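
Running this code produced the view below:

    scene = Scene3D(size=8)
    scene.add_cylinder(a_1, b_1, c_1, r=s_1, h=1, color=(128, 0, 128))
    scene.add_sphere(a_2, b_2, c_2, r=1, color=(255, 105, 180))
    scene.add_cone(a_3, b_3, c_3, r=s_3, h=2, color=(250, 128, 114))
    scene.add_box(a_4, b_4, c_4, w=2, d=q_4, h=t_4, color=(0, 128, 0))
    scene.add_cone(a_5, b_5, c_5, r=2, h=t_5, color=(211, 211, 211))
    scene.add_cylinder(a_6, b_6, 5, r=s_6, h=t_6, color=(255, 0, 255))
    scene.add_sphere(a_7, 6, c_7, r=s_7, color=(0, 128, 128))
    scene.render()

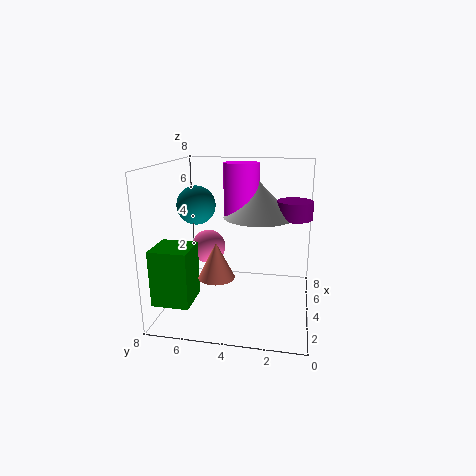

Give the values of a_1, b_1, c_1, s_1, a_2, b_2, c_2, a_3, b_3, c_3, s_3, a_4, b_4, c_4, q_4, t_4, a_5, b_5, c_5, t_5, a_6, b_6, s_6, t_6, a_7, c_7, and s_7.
a_1 = 5, b_1 = 1, c_1 = 5, s_1 = 1, a_2 = 5, b_2 = 6, c_2 = 3, a_3 = 3, b_3 = 5, c_3 = 2, s_3 = 1, a_4 = 1, b_4 = 6, c_4 = 1, q_4 = 2, t_4 = 3, a_5 = 5, b_5 = 3, c_5 = 5, t_5 = 2, a_6 = 5, b_6 = 4, s_6 = 1, t_6 = 3, a_7 = 3, c_7 = 6, s_7 = 1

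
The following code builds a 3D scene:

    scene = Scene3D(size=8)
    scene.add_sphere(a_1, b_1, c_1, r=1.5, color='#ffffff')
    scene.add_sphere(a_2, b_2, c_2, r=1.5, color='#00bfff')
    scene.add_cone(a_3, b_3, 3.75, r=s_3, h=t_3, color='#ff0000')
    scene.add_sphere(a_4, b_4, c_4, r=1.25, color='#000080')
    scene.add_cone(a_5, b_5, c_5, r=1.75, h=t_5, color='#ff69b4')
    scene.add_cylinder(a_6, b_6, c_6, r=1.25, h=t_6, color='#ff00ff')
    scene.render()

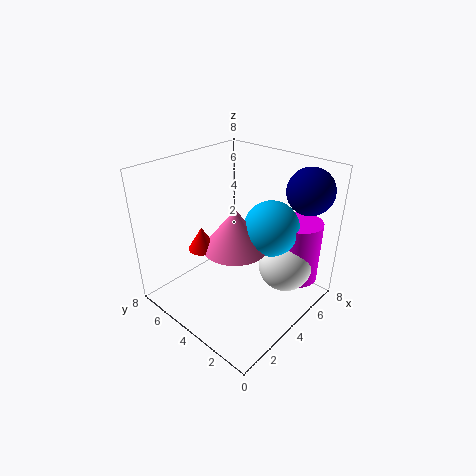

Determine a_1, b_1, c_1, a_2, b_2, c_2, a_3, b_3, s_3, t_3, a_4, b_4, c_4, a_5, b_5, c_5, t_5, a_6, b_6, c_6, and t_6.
a_1 = 5.5, b_1 = 1.75, c_1 = 2.5, a_2 = 5, b_2 = 2.5, c_2 = 4.75, a_3 = 2.25, b_3 = 5, s_3 = 0.75, t_3 = 1.25, a_4 = 6.5, b_4 = 1.25, c_4 = 6.75, a_5 = 3.5, b_5 = 3.75, c_5 = 3.75, t_5 = 2.25, a_6 = 6.25, b_6 = 1.5, c_6 = 1.5, t_6 = 3.5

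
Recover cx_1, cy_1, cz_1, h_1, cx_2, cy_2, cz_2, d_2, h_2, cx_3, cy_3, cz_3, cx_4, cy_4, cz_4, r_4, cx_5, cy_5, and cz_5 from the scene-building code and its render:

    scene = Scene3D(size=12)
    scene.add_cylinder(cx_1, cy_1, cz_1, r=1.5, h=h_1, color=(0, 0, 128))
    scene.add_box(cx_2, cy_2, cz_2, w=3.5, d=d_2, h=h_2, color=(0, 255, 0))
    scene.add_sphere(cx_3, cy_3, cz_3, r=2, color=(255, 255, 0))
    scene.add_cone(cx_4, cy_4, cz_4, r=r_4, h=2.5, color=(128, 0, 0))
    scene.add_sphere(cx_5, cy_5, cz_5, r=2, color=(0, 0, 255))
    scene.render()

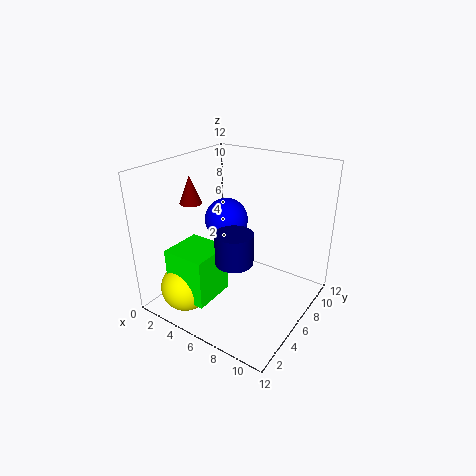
cx_1 = 7
cy_1 = 4
cz_1 = 5
h_1 = 2.5
cx_2 = 2.5
cy_2 = 1
cz_2 = 2
d_2 = 3.5
h_2 = 4
cx_3 = 3.5
cy_3 = 2
cz_3 = 2.5
cx_4 = 1
cy_4 = 6
cz_4 = 8
r_4 = 1
cx_5 = 3
cy_5 = 8.5
cz_5 = 6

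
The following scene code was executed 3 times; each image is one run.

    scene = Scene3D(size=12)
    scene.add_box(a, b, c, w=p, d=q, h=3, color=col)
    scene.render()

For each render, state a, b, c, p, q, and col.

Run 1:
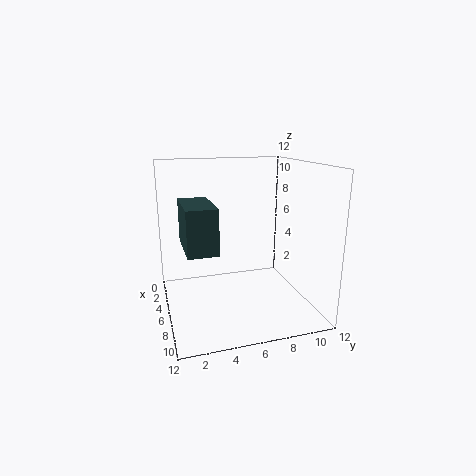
a = 8; b = 1; c = 7; p = 4; q = 2; col = 'darkslategray'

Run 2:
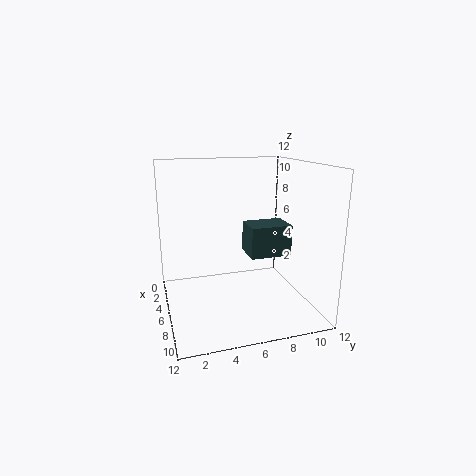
a = 1; b = 8; c = 3; p = 3; q = 4; col = 'darkslategray'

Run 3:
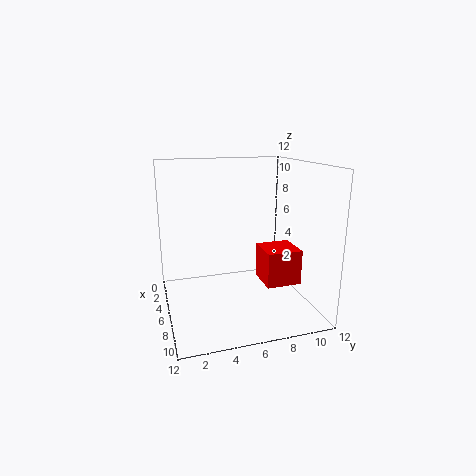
a = 5; b = 8; c = 2; p = 3; q = 3; col = 'red'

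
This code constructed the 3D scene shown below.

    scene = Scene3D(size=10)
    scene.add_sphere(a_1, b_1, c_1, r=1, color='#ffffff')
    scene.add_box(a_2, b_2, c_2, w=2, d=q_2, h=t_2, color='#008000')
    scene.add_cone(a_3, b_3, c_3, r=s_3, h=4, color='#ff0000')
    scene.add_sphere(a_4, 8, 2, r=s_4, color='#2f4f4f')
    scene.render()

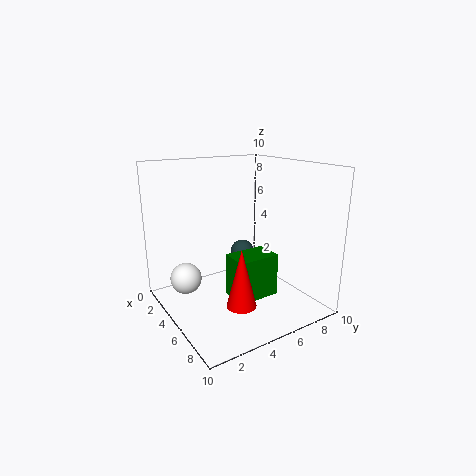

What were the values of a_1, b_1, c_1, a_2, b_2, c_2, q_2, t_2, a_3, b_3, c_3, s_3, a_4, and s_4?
a_1 = 5
b_1 = 1
c_1 = 3
a_2 = 5
b_2 = 4
c_2 = 1
q_2 = 3
t_2 = 3
a_3 = 7
b_3 = 4
c_3 = 1
s_3 = 1
a_4 = 1
s_4 = 1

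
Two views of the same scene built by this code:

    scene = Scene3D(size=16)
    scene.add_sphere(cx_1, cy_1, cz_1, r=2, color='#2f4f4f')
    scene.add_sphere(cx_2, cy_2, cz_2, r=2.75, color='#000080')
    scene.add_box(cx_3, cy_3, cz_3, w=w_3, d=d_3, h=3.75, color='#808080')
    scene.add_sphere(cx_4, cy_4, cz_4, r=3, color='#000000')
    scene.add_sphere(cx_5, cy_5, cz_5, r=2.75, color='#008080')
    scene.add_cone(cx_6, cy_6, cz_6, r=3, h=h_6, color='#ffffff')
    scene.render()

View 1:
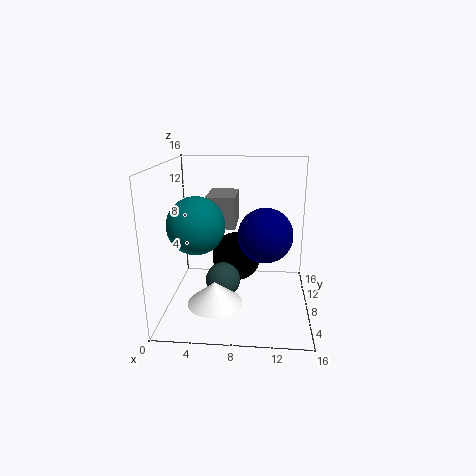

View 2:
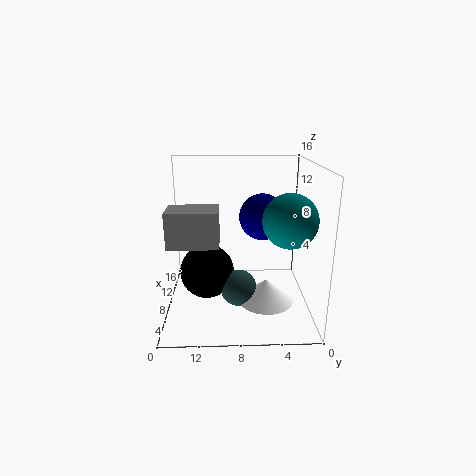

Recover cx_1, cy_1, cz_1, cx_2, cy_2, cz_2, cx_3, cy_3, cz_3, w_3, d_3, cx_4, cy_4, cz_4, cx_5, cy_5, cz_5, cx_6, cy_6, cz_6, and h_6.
cx_1 = 6.25, cy_1 = 8, cz_1 = 2.75, cx_2 = 11, cy_2 = 5, cz_2 = 9.5, cx_3 = 4, cy_3 = 10, cz_3 = 8.25, w_3 = 3.5, d_3 = 5.25, cx_4 = 7.5, cy_4 = 11.5, cz_4 = 4.25, cx_5 = 4.5, cy_5 = 3, cz_5 = 11, cx_6 = 5.75, cy_6 = 5, cz_6 = 1.5, h_6 = 2.5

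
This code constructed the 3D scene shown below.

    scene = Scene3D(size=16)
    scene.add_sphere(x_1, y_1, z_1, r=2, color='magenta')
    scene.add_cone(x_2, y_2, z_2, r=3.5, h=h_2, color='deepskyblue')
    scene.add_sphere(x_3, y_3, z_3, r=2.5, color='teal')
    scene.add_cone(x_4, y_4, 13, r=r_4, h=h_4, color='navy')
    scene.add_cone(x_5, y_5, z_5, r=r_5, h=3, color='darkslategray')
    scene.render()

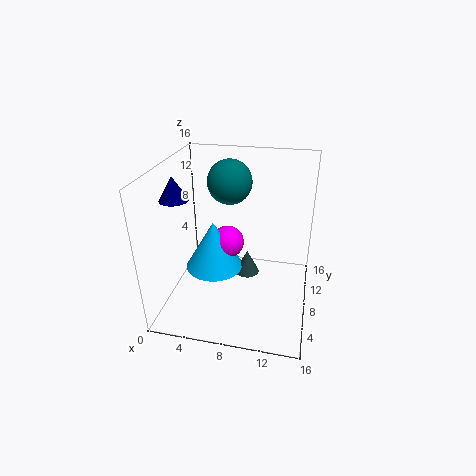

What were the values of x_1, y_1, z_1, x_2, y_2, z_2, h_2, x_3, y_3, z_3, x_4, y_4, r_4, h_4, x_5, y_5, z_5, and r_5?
x_1 = 6, y_1 = 11, z_1 = 5.5, x_2 = 4.5, y_2 = 10, z_2 = 2.5, h_2 = 6, x_3 = 6.5, y_3 = 10.5, z_3 = 13.5, x_4 = 2, y_4 = 5.5, r_4 = 1.5, h_4 = 2.5, x_5 = 8.5, y_5 = 11, z_5 = 1.5, r_5 = 1.5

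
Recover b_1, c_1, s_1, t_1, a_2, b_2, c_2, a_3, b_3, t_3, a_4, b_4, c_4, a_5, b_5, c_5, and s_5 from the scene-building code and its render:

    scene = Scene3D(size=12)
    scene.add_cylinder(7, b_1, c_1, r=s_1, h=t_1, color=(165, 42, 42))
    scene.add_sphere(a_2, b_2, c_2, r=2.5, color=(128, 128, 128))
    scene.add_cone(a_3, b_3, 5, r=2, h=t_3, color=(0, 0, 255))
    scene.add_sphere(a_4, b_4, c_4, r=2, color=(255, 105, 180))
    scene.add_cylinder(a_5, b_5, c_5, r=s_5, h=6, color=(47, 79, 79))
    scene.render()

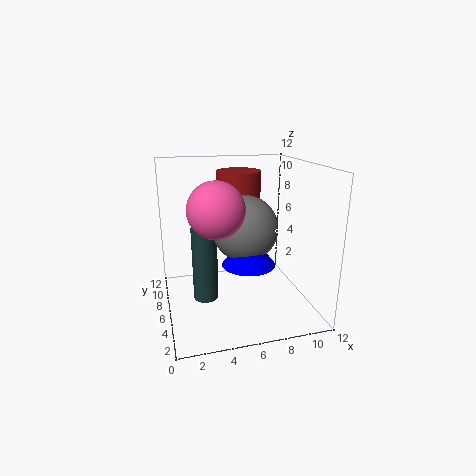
b_1 = 9.5; c_1 = 7.5; s_1 = 2; t_1 = 3.5; a_2 = 6; b_2 = 4; c_2 = 7.5; a_3 = 6; b_3 = 3; t_3 = 2.5; a_4 = 3.5; b_4 = 2.5; c_4 = 9.5; a_5 = 3; b_5 = 5; c_5 = 1.5; s_5 = 1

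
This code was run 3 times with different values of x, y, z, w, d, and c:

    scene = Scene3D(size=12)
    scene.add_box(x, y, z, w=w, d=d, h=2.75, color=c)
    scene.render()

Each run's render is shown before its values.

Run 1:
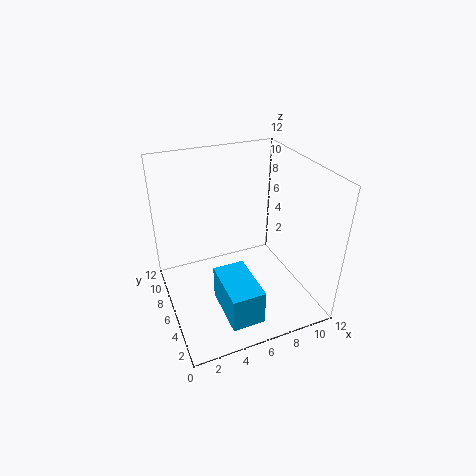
x = 3.25, y = 0.25, z = 2, w = 2.5, d = 4.25, c = 'deepskyblue'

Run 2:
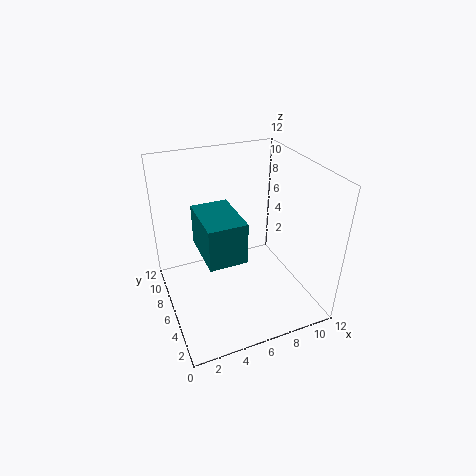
x = 1.75, y = 0.25, z = 8, w = 2.5, d = 3.75, c = 'teal'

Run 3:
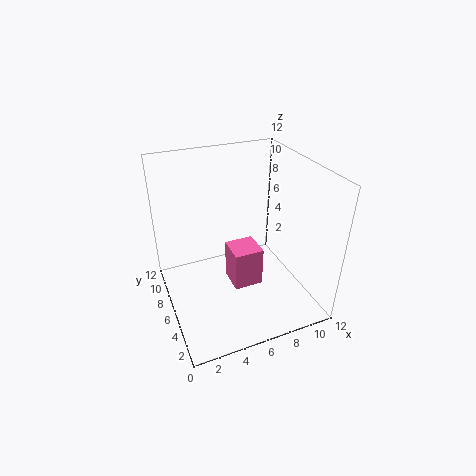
x = 3.75, y = 1, z = 5.25, w = 2, d = 2, c = 'hotpink'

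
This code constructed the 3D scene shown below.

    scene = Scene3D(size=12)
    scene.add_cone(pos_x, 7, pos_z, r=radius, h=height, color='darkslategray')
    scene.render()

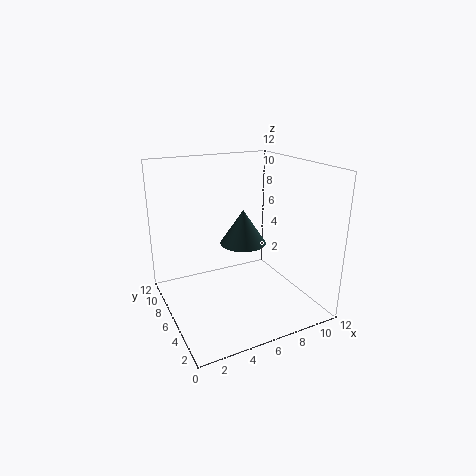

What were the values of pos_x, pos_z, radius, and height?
pos_x = 7, pos_z = 5, radius = 2, height = 3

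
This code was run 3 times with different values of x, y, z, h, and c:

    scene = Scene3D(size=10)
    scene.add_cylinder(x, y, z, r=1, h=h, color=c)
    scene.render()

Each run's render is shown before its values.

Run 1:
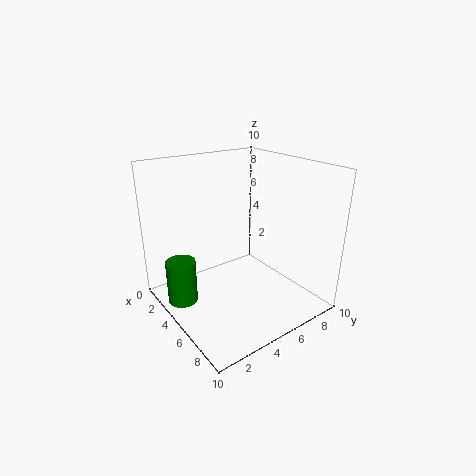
x = 4; y = 1; z = 1; h = 3; c = 'green'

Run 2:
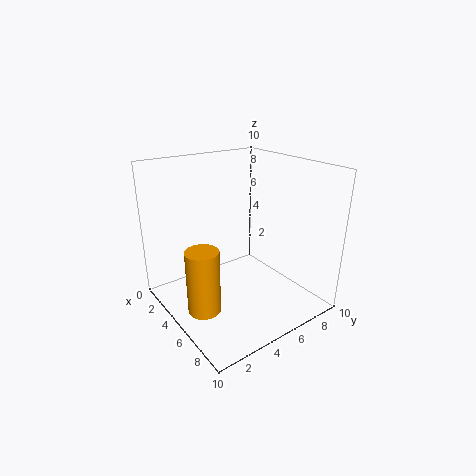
x = 7; y = 1; z = 2; h = 4; c = 'orange'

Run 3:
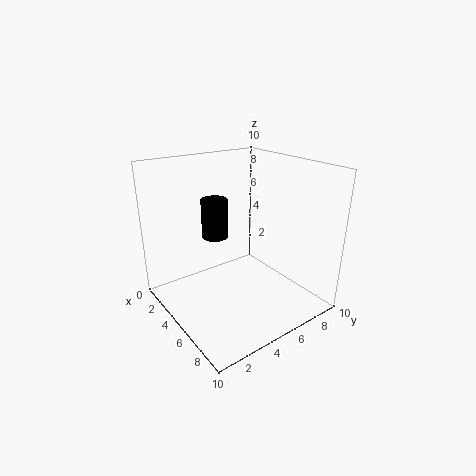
x = 2; y = 5; z = 4; h = 3; c = 'black'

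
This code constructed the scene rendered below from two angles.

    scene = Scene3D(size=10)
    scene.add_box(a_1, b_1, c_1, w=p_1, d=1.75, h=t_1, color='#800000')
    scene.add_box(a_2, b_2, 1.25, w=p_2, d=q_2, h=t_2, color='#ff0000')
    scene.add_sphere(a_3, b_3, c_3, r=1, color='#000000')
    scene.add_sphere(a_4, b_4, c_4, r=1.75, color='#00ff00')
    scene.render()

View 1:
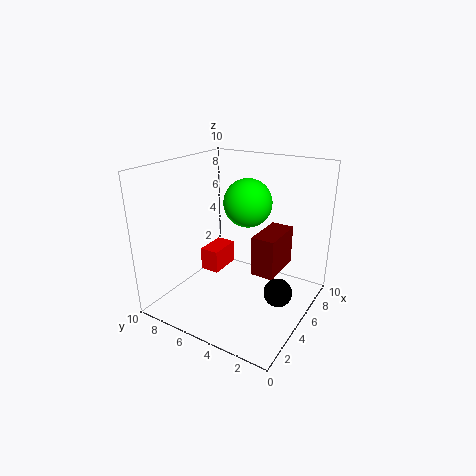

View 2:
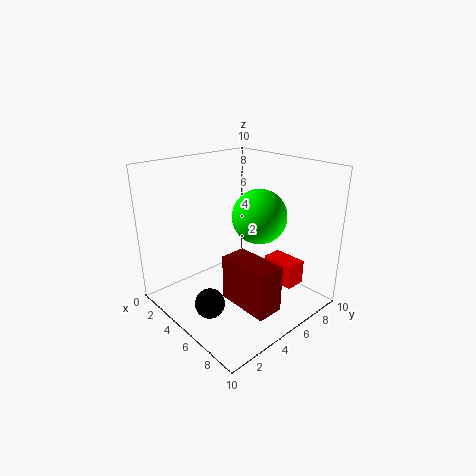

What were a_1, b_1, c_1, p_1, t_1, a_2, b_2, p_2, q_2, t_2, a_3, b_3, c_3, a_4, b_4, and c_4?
a_1 = 6; b_1 = 2.75; c_1 = 1.75; p_1 = 3.5; t_1 = 3; a_2 = 5.5; b_2 = 7.25; p_2 = 2.5; q_2 = 1.5; t_2 = 1.75; a_3 = 5.5; b_3 = 2; c_3 = 1.25; a_4 = 6.75; b_4 = 5.25; c_4 = 7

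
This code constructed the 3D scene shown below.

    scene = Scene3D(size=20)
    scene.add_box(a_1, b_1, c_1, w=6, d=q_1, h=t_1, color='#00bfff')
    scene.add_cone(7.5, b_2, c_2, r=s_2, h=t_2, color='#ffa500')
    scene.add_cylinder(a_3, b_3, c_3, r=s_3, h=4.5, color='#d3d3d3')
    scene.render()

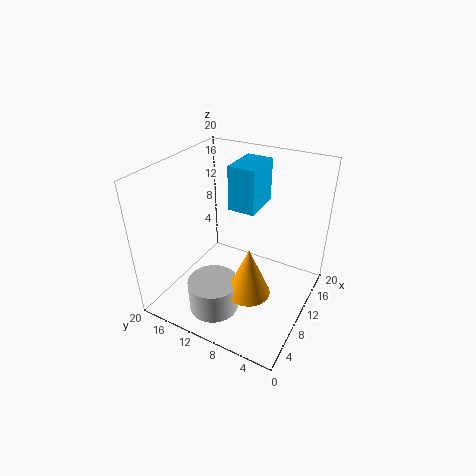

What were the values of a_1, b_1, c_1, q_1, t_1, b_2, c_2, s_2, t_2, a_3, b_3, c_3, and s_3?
a_1 = 12.5, b_1 = 9, c_1 = 12.5, q_1 = 4, t_1 = 6.5, b_2 = 7, c_2 = 3.5, s_2 = 3, t_2 = 7, a_3 = 5.5, b_3 = 11.5, c_3 = 0.5, s_3 = 3.5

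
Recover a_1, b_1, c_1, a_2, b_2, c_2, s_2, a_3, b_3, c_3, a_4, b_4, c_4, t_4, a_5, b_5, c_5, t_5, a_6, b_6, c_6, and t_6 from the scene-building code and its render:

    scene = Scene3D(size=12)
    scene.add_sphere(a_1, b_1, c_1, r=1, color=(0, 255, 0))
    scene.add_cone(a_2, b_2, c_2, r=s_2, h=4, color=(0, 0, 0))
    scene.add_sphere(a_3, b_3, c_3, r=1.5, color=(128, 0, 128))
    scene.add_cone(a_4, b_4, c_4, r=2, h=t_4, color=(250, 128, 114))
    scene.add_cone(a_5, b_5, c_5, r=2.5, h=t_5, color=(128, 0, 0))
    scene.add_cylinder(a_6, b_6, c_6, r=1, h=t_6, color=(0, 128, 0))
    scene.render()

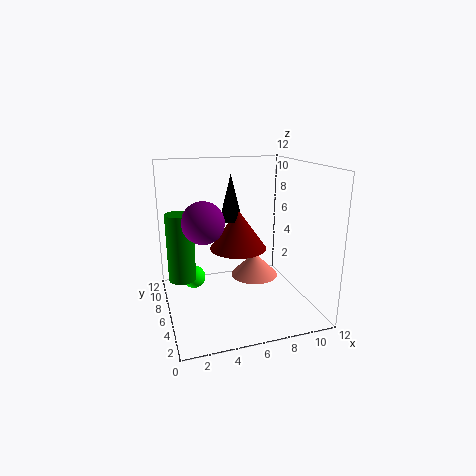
a_1 = 2.5, b_1 = 8, c_1 = 2, a_2 = 6, b_2 = 8, c_2 = 7, s_2 = 1, a_3 = 2.5, b_3 = 3, c_3 = 8.5, a_4 = 7.5, b_4 = 6, c_4 = 2.5, t_4 = 2, a_5 = 6.5, b_5 = 7.5, c_5 = 4.5, t_5 = 3.5, a_6 = 1, b_6 = 4, c_6 = 4, t_6 = 5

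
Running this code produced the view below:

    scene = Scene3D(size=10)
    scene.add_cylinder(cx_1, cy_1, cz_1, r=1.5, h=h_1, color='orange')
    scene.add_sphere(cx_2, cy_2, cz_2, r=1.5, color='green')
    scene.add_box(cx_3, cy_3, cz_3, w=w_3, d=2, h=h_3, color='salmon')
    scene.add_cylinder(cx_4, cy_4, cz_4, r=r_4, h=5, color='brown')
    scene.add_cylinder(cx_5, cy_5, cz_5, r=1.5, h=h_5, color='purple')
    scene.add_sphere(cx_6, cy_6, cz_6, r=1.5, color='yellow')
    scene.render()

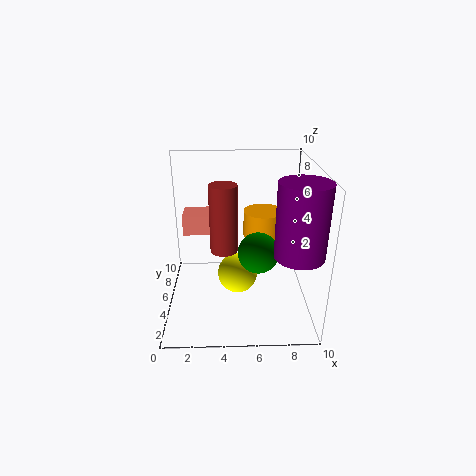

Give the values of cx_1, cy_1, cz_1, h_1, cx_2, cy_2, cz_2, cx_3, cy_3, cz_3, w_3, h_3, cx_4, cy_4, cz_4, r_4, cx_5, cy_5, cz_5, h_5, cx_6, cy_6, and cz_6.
cx_1 = 7
cy_1 = 7.5
cz_1 = 4
h_1 = 2
cx_2 = 6.5
cy_2 = 5.5
cz_2 = 3.5
cx_3 = 1
cy_3 = 6.5
cz_3 = 4.5
w_3 = 2
h_3 = 1.5
cx_4 = 4
cy_4 = 6
cz_4 = 3.5
r_4 = 1
cx_5 = 8.5
cy_5 = 1.5
cz_5 = 5.5
h_5 = 4.5
cx_6 = 5
cy_6 = 6
cz_6 = 1.5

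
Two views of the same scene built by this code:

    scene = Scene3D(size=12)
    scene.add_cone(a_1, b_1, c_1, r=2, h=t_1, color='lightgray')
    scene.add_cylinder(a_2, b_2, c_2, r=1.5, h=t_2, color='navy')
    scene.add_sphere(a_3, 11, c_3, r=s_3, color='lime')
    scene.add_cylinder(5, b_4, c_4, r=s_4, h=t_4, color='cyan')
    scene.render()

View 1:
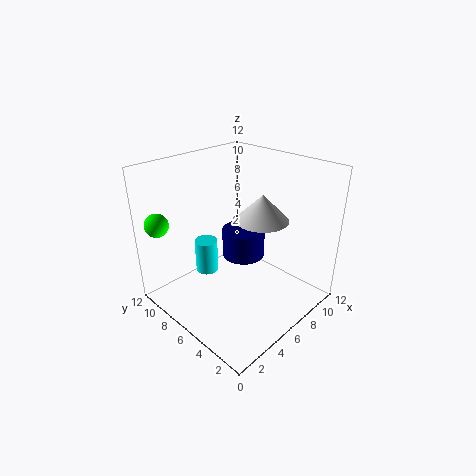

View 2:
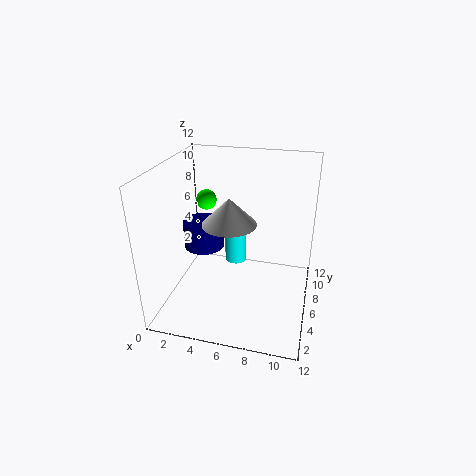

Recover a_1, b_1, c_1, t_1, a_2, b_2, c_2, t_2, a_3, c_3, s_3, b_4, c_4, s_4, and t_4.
a_1 = 6, b_1 = 3.5, c_1 = 8.5, t_1 = 2, a_2 = 4, b_2 = 3.5, c_2 = 6.5, t_2 = 2, a_3 = 1.5, c_3 = 7, s_3 = 1, b_4 = 9, c_4 = 2, s_4 = 1, t_4 = 3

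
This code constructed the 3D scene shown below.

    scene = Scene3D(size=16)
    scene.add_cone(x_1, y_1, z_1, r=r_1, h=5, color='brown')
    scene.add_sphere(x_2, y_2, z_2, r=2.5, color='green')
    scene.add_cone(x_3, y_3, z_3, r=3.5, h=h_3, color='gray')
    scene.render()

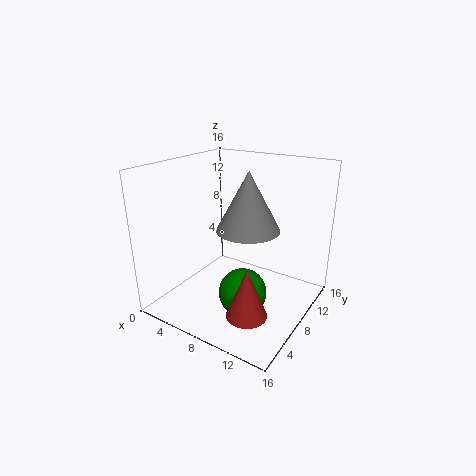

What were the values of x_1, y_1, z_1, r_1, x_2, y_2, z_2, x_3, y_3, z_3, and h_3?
x_1 = 12.5; y_1 = 2.5; z_1 = 3; r_1 = 2; x_2 = 10.5; y_2 = 5; z_2 = 3.5; x_3 = 9; y_3 = 8.5; z_3 = 9; h_3 = 6.5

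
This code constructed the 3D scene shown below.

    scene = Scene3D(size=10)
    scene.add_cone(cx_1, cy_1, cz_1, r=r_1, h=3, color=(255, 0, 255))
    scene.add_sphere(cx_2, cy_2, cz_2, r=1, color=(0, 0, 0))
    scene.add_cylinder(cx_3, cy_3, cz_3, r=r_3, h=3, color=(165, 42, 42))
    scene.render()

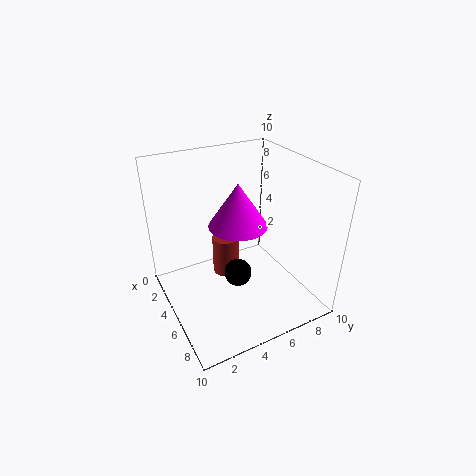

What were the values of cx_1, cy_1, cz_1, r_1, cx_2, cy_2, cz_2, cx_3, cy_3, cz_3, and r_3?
cx_1 = 5; cy_1 = 5; cz_1 = 6; r_1 = 2; cx_2 = 5; cy_2 = 5; cz_2 = 2; cx_3 = 3; cy_3 = 5; cz_3 = 1; r_3 = 1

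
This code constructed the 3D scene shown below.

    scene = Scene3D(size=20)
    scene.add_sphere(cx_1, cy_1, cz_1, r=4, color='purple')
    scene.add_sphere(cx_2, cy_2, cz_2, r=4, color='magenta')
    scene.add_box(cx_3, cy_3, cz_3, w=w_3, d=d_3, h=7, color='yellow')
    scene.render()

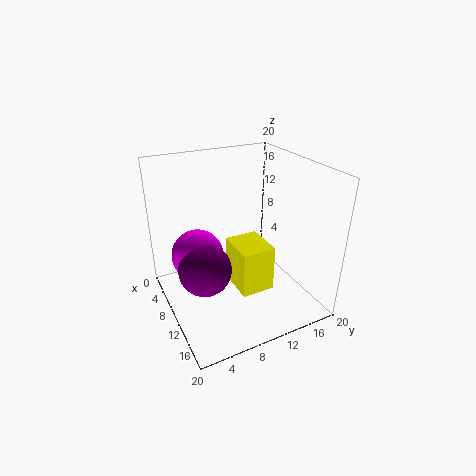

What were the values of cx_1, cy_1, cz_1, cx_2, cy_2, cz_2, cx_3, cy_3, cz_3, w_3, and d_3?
cx_1 = 7
cy_1 = 6
cz_1 = 4
cx_2 = 4
cy_2 = 6
cz_2 = 5
cx_3 = 6
cy_3 = 10
cz_3 = 1
w_3 = 6
d_3 = 5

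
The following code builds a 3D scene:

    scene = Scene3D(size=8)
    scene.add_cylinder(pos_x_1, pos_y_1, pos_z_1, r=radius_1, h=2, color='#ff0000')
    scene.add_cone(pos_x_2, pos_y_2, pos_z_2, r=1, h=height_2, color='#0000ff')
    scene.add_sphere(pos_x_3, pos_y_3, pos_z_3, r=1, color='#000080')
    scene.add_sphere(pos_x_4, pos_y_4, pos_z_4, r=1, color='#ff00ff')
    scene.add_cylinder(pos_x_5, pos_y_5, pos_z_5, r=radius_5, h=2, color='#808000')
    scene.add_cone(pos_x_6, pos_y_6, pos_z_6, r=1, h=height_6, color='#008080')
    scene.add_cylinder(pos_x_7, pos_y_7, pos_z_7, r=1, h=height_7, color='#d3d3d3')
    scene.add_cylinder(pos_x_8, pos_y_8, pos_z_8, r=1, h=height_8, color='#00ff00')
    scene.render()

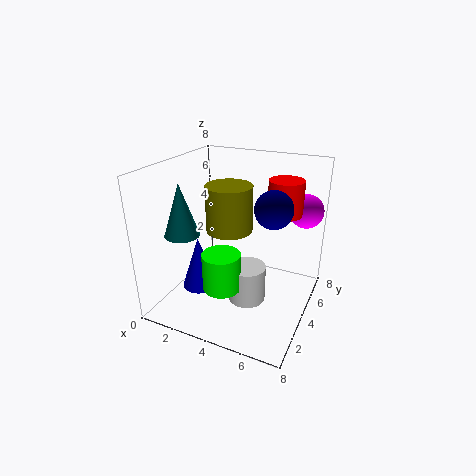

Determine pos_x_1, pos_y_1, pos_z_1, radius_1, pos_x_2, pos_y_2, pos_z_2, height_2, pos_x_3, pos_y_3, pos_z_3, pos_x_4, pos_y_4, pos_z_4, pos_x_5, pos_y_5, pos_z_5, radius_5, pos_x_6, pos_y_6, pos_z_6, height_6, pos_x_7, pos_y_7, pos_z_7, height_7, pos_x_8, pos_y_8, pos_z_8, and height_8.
pos_x_1 = 6, pos_y_1 = 6, pos_z_1 = 5, radius_1 = 1, pos_x_2 = 2, pos_y_2 = 3, pos_z_2 = 1, height_2 = 3, pos_x_3 = 6, pos_y_3 = 4, pos_z_3 = 6, pos_x_4 = 7, pos_y_4 = 7, pos_z_4 = 5, pos_x_5 = 5, pos_y_5 = 1, pos_z_5 = 6, radius_5 = 1, pos_x_6 = 1, pos_y_6 = 3, pos_z_6 = 4, height_6 = 3, pos_x_7 = 5, pos_y_7 = 3, pos_z_7 = 1, height_7 = 2, pos_x_8 = 4, pos_y_8 = 2, pos_z_8 = 2, height_8 = 2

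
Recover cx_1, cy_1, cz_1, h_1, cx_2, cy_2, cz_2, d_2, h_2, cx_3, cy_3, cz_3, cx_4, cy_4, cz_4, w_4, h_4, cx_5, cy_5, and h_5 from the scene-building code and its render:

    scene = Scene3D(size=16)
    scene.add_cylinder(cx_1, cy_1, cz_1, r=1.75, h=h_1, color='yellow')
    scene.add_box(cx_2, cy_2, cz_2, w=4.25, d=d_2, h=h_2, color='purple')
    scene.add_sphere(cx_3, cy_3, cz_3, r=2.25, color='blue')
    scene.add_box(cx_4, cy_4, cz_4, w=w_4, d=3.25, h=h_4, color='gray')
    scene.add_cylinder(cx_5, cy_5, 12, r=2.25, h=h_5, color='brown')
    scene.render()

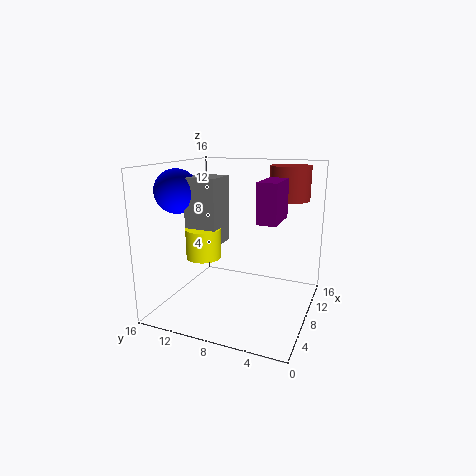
cx_1 = 3.75
cy_1 = 10
cz_1 = 7
h_1 = 3
cx_2 = 4.5
cy_2 = 2.75
cz_2 = 10.75
d_2 = 2
h_2 = 4
cx_3 = 4
cy_3 = 13
cz_3 = 13.5
cx_4 = 3.25
cy_4 = 8.5
cz_4 = 8.25
w_4 = 3.5
h_4 = 6.75
cx_5 = 11.5
cy_5 = 3.25
h_5 = 3.75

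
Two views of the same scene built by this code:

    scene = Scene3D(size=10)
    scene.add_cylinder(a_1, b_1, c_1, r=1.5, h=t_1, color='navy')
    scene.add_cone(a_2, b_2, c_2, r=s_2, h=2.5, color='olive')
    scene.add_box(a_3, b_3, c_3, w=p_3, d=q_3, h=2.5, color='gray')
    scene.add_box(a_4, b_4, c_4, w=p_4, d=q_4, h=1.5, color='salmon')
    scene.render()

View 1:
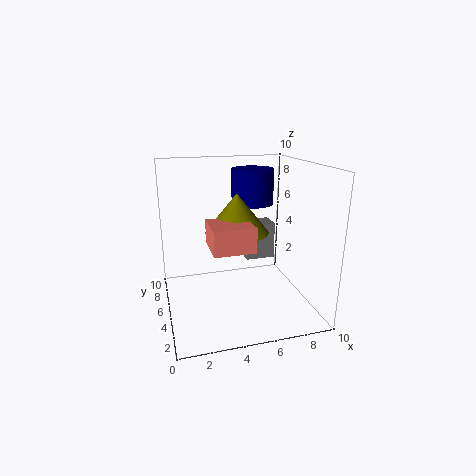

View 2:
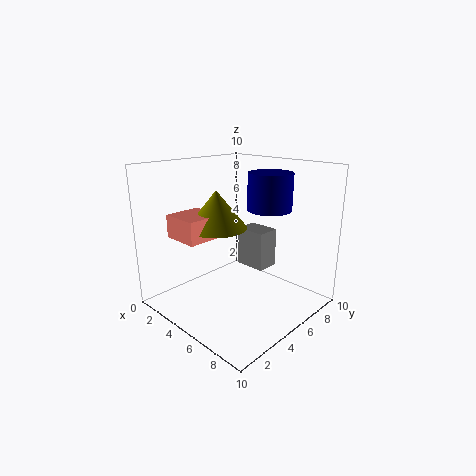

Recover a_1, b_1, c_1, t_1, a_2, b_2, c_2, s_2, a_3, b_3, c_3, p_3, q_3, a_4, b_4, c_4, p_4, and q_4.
a_1 = 6.5, b_1 = 6.5, c_1 = 7, t_1 = 2.5, a_2 = 4.5, b_2 = 3.5, c_2 = 6, s_2 = 2, a_3 = 5.5, b_3 = 4.5, c_3 = 3.5, p_3 = 2, q_3 = 1.5, a_4 = 2.5, b_4 = 1, c_4 = 5.5, p_4 = 2.5, q_4 = 2.5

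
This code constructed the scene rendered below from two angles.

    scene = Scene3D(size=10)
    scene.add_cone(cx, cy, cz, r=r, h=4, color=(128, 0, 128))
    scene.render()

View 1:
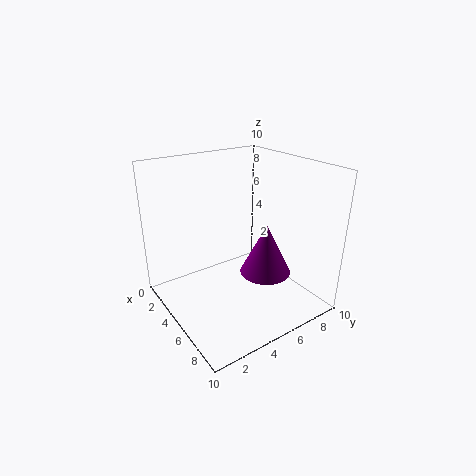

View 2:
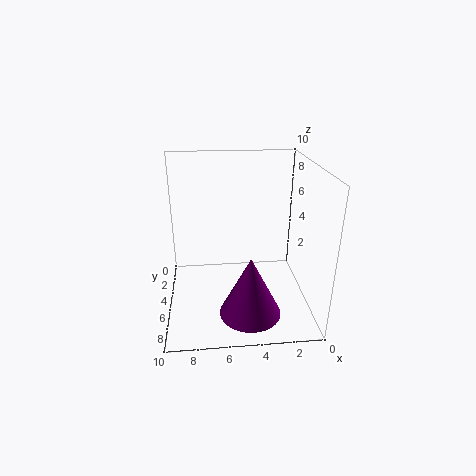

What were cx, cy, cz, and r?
cx = 4.5, cy = 8, cz = 1, r = 2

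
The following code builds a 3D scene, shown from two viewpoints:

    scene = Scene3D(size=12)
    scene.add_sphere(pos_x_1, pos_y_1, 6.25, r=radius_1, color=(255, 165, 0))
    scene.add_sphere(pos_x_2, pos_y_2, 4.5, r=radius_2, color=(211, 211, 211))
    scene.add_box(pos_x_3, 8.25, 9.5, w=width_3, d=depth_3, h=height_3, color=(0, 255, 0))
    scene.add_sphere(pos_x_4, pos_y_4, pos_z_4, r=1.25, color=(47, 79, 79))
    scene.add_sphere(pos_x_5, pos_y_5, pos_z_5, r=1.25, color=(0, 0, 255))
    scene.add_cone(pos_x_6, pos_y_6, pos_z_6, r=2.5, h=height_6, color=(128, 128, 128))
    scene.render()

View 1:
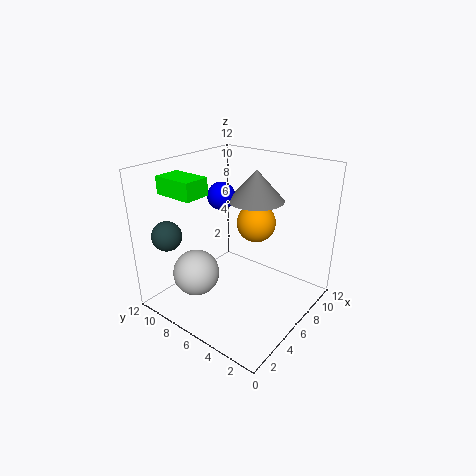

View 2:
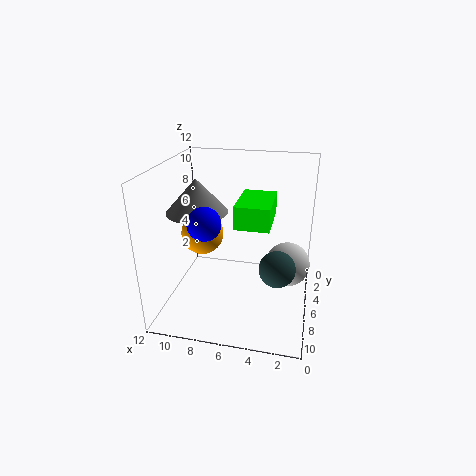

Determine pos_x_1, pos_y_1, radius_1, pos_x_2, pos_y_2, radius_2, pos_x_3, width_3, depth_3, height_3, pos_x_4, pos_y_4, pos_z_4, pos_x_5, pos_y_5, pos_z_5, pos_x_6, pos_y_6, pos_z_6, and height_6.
pos_x_1 = 9; pos_y_1 = 6.25; radius_1 = 1.75; pos_x_2 = 1.75; pos_y_2 = 6.75; radius_2 = 1.75; pos_x_3 = 2.75; width_3 = 2.25; depth_3 = 3.5; height_3 = 1.5; pos_x_4 = 2.25; pos_y_4 = 10.5; pos_z_4 = 6.25; pos_x_5 = 7.75; pos_y_5 = 9.25; pos_z_5 = 8.5; pos_x_6 = 9.25; pos_y_6 = 6.5; pos_z_6 = 8.25; height_6 = 2.75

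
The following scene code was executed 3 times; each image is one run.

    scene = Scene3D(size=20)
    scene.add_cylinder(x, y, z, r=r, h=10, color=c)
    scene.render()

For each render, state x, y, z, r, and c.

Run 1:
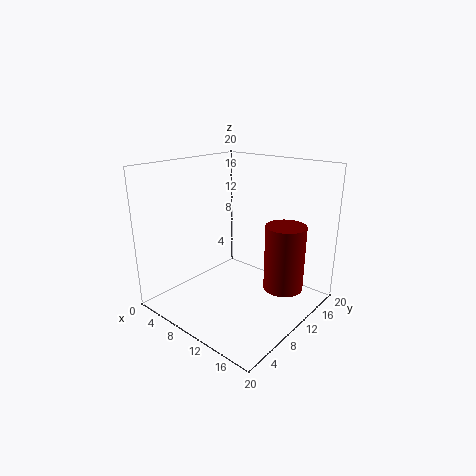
x = 14, y = 16, z = 1, r = 3, c = 'maroon'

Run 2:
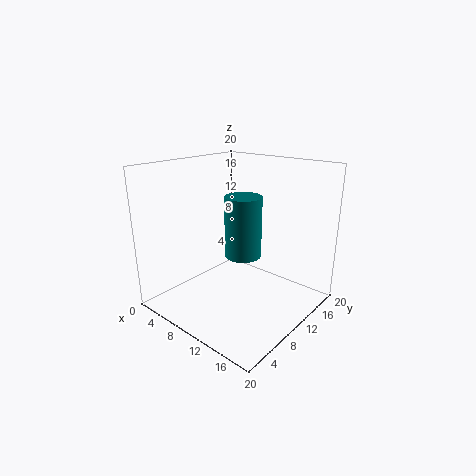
x = 6, y = 16, z = 4, r = 3, c = 'teal'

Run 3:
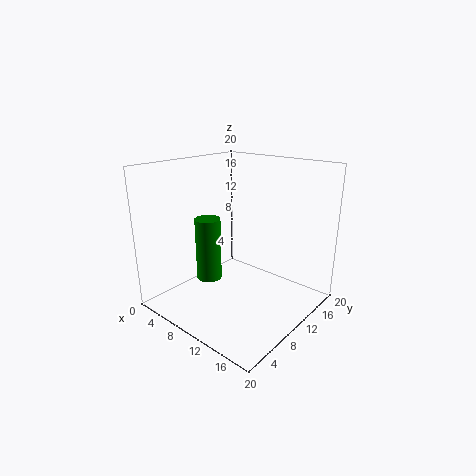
x = 3, y = 11, z = 1, r = 2, c = 'green'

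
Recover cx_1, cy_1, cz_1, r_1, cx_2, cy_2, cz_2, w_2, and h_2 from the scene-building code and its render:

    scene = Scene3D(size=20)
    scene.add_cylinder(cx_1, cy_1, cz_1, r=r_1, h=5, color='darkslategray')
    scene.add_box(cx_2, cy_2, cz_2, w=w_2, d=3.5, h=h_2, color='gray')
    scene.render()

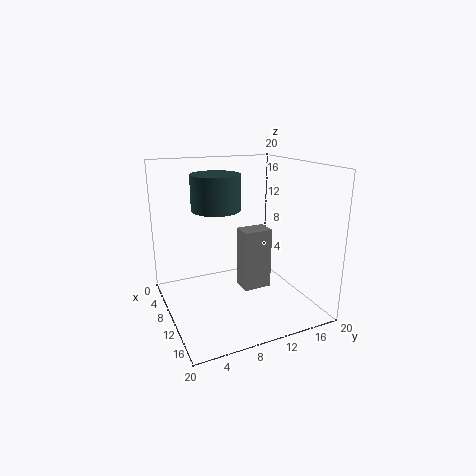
cx_1 = 7, cy_1 = 8, cz_1 = 13.5, r_1 = 3.5, cx_2 = 14, cy_2 = 8, cz_2 = 5.5, w_2 = 2.5, h_2 = 7.5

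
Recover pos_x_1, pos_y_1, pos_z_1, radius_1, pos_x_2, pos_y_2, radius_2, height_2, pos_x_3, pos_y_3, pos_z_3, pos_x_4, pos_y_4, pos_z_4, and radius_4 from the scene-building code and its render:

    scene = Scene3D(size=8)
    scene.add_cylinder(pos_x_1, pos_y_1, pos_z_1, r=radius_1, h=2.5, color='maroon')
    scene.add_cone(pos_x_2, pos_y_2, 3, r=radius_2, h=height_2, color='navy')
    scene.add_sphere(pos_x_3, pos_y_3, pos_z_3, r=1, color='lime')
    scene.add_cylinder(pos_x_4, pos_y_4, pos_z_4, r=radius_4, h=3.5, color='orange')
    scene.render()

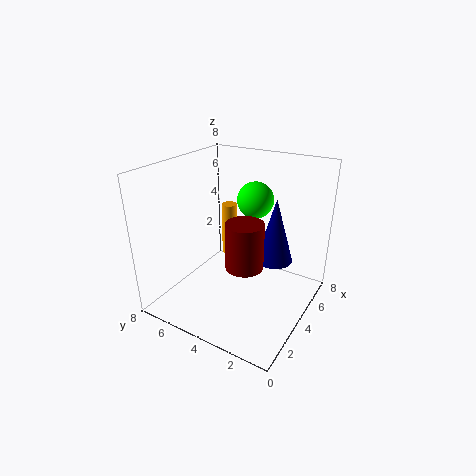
pos_x_1 = 3
pos_y_1 = 3
pos_z_1 = 3
radius_1 = 1
pos_x_2 = 4.5
pos_y_2 = 2
radius_2 = 1
height_2 = 3.5
pos_x_3 = 5
pos_y_3 = 3.5
pos_z_3 = 6
pos_x_4 = 7
pos_y_4 = 6.5
pos_z_4 = 1
radius_4 = 0.5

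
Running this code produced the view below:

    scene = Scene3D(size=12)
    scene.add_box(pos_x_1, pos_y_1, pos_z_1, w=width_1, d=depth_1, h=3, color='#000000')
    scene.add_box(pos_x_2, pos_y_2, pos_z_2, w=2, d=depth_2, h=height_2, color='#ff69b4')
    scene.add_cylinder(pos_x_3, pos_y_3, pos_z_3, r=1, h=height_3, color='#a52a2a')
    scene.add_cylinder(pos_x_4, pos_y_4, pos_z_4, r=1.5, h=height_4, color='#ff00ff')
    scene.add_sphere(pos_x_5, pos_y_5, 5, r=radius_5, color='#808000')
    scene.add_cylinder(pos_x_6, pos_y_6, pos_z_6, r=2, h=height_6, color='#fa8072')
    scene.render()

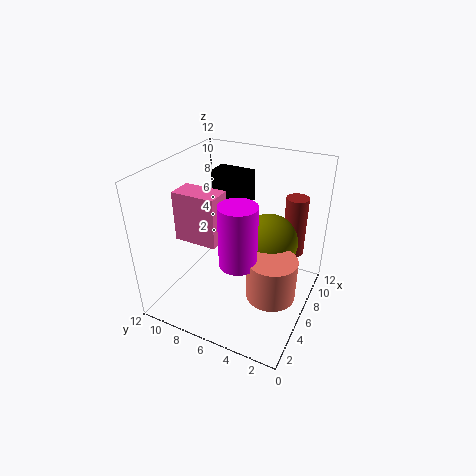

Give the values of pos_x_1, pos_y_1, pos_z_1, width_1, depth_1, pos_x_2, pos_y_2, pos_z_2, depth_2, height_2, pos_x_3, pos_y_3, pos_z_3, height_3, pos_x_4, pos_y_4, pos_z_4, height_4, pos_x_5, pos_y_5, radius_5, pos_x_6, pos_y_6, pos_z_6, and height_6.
pos_x_1 = 9.5; pos_y_1 = 7; pos_z_1 = 7; width_1 = 2; depth_1 = 3.5; pos_x_2 = 3; pos_y_2 = 6.5; pos_z_2 = 6.5; depth_2 = 3.5; height_2 = 4; pos_x_3 = 10.5; pos_y_3 = 2.5; pos_z_3 = 3; height_3 = 5.5; pos_x_4 = 4; pos_y_4 = 5; pos_z_4 = 5; height_4 = 5; pos_x_5 = 8; pos_y_5 = 4; radius_5 = 2.5; pos_x_6 = 5; pos_y_6 = 2.5; pos_z_6 = 2; height_6 = 3.5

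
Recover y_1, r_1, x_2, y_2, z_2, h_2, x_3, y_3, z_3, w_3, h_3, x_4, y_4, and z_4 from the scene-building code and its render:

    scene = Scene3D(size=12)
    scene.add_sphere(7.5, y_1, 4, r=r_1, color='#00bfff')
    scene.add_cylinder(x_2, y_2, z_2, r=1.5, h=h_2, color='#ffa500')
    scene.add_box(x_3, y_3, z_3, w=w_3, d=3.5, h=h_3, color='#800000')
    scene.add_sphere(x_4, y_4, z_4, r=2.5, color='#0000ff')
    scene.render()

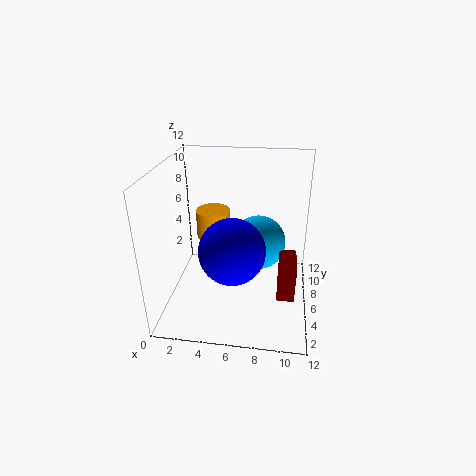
y_1 = 9
r_1 = 2.5
x_2 = 3.5
y_2 = 8
z_2 = 5
h_2 = 2.5
x_3 = 9.5
y_3 = 4.5
z_3 = 1
w_3 = 1.5
h_3 = 3
x_4 = 6
y_4 = 3
z_4 = 6.5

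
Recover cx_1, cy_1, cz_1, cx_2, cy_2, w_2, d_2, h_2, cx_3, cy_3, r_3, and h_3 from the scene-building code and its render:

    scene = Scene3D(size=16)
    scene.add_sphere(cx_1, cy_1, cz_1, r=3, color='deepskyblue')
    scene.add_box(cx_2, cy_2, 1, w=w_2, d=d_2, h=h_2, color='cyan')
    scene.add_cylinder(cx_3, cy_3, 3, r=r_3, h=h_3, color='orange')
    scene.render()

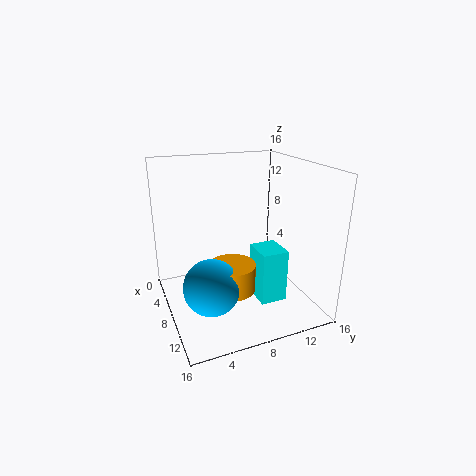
cx_1 = 10.5; cy_1 = 4; cz_1 = 4; cx_2 = 8; cy_2 = 9.5; w_2 = 3.5; d_2 = 3; h_2 = 6; cx_3 = 10; cy_3 = 6.5; r_3 = 2.5; h_3 = 3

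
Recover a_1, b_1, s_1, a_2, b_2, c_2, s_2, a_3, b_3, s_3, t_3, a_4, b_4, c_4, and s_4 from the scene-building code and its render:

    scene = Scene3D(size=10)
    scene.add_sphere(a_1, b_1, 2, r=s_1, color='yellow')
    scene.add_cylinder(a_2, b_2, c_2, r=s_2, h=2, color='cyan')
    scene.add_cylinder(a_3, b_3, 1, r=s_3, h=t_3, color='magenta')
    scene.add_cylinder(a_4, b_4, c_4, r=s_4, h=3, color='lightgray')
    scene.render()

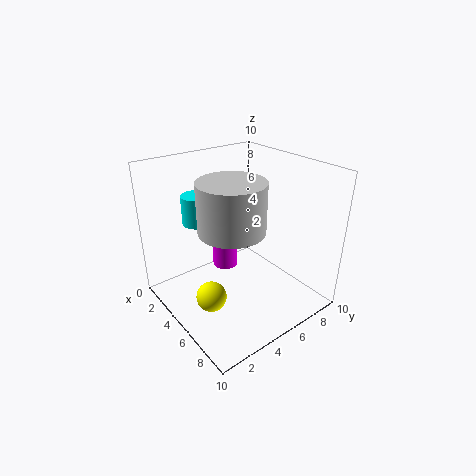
a_1 = 6
b_1 = 2
s_1 = 1
a_2 = 3
b_2 = 3
c_2 = 6
s_2 = 1
a_3 = 2
b_3 = 6
s_3 = 1
t_3 = 2
a_4 = 7
b_4 = 3
c_4 = 7
s_4 = 2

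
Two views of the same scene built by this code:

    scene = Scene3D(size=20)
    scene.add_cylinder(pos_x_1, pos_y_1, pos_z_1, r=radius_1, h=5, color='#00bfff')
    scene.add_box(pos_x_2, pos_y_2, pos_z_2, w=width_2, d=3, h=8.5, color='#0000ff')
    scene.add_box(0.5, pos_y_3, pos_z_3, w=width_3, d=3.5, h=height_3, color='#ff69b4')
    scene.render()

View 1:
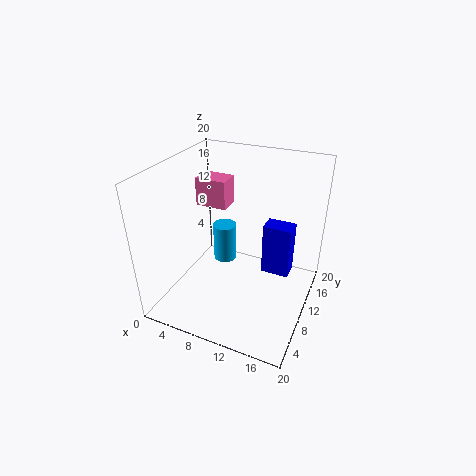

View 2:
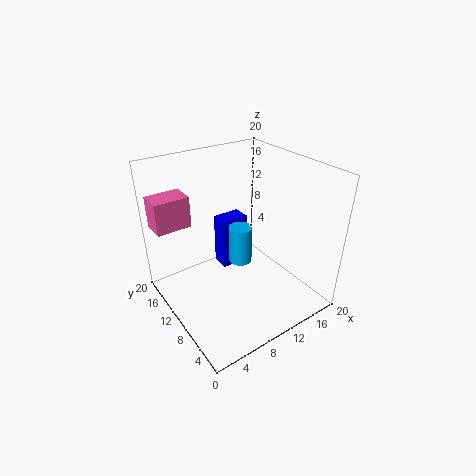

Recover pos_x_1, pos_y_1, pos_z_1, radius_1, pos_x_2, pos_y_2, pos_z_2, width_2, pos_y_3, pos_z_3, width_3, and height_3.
pos_x_1 = 9; pos_y_1 = 8; pos_z_1 = 8; radius_1 = 1.5; pos_x_2 = 11.5; pos_y_2 = 16; pos_z_2 = 0.5; width_2 = 4.5; pos_y_3 = 15; pos_z_3 = 11; width_3 = 5; height_3 = 4.5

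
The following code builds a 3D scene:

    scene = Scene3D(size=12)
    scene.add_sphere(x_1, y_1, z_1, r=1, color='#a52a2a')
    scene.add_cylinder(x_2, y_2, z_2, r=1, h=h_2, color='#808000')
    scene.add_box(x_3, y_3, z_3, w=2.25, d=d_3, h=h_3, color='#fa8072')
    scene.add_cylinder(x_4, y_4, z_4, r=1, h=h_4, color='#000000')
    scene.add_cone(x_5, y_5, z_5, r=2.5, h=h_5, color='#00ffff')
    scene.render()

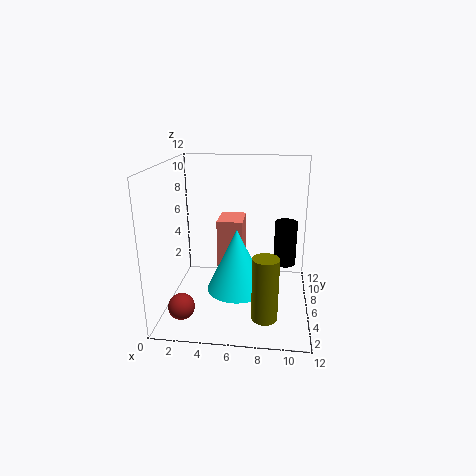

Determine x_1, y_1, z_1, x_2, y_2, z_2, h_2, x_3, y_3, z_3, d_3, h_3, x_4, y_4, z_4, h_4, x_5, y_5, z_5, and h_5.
x_1 = 2.25, y_1 = 1.5, z_1 = 2, x_2 = 8.5, y_2 = 2.25, z_2 = 1, h_2 = 5, x_3 = 4, y_3 = 7, z_3 = 2, d_3 = 3, h_3 = 5, x_4 = 10, y_4 = 8.5, z_4 = 2.75, h_4 = 4, x_5 = 6, y_5 = 5.25, z_5 = 1.75, h_5 = 5.25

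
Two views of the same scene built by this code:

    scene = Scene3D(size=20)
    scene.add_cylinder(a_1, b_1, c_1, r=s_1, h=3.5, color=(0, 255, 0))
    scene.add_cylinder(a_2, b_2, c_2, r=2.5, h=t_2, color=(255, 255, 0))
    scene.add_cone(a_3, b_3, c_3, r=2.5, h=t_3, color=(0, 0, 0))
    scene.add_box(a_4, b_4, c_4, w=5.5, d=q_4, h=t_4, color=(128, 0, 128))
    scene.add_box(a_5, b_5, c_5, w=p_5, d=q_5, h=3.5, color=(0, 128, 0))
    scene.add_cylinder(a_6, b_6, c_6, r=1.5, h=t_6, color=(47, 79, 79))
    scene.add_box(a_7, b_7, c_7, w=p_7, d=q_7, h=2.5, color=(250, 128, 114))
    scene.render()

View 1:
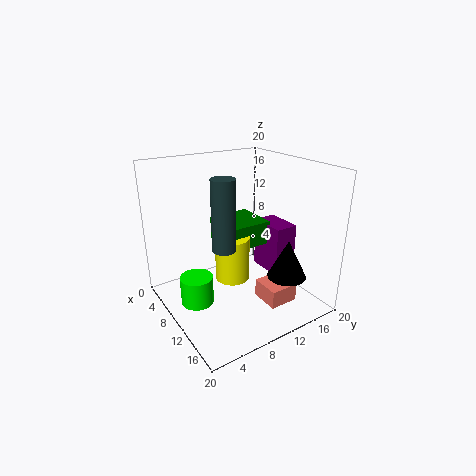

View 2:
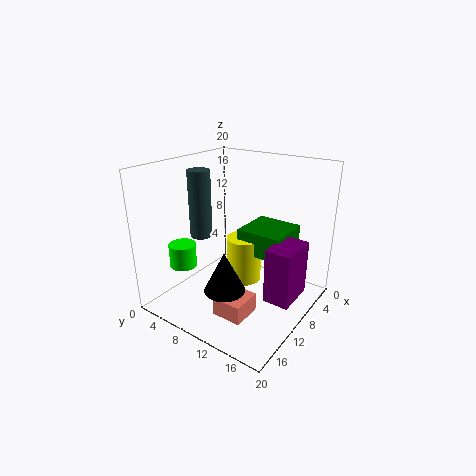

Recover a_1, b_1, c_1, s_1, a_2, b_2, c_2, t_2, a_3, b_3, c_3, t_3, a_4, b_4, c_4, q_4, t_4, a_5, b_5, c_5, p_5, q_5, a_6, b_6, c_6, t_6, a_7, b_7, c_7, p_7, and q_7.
a_1 = 13, b_1 = 2, c_1 = 4.5, s_1 = 2, a_2 = 8.5, b_2 = 10, c_2 = 3, t_2 = 6.5, a_3 = 17, b_3 = 13, c_3 = 6.5, t_3 = 5, a_4 = 6.5, b_4 = 15.5, c_4 = 3, q_4 = 3.5, t_4 = 7.5, a_5 = 3, b_5 = 9.5, c_5 = 7.5, p_5 = 6.5, q_5 = 6.5, a_6 = 13, b_6 = 6, c_6 = 10.5, t_6 = 9, a_7 = 13, b_7 = 11, c_7 = 2, p_7 = 4, q_7 = 4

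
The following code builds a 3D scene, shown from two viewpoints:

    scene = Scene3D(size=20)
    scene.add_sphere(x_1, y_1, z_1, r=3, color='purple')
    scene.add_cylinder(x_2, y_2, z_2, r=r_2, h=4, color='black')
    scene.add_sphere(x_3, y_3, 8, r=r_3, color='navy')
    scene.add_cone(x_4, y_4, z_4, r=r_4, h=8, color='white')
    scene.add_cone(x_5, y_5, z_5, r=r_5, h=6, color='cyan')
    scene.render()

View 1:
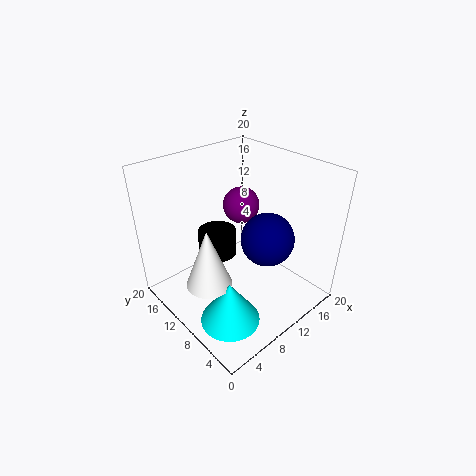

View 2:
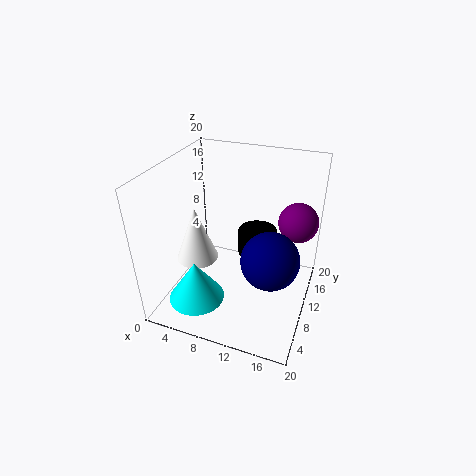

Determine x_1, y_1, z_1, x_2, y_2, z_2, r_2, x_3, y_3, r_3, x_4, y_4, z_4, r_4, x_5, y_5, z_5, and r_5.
x_1 = 17
y_1 = 17
z_1 = 10
x_2 = 11
y_2 = 16
z_2 = 4
r_2 = 3
x_3 = 15
y_3 = 9
r_3 = 4
x_4 = 4
y_4 = 9
z_4 = 6
r_4 = 3
x_5 = 5
y_5 = 6
z_5 = 1
r_5 = 4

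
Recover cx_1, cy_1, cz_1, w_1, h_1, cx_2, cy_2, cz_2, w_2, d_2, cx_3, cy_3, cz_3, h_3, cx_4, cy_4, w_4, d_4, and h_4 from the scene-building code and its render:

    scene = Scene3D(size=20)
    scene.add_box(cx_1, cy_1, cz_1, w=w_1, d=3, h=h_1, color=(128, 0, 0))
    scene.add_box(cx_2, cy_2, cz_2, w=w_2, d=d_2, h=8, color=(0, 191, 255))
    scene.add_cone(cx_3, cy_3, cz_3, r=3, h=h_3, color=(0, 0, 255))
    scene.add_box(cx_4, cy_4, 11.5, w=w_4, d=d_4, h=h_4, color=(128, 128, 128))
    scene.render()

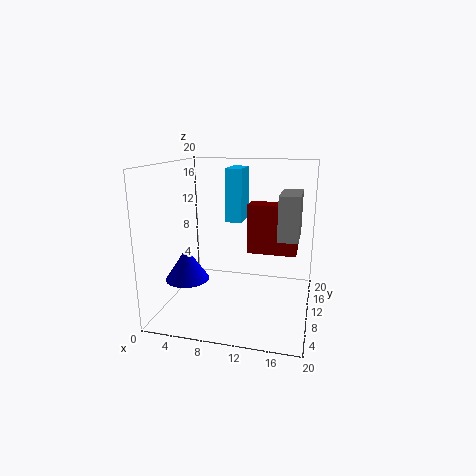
cx_1 = 11, cy_1 = 11, cz_1 = 7.5, w_1 = 7, h_1 = 7, cx_2 = 7, cy_2 = 14, cz_2 = 11, w_2 = 2.5, d_2 = 5, cx_3 = 3.5, cy_3 = 7, cz_3 = 4.5, h_3 = 4.5, cx_4 = 16, cy_4 = 5, w_4 = 2.5, d_4 = 5.5, h_4 = 5.5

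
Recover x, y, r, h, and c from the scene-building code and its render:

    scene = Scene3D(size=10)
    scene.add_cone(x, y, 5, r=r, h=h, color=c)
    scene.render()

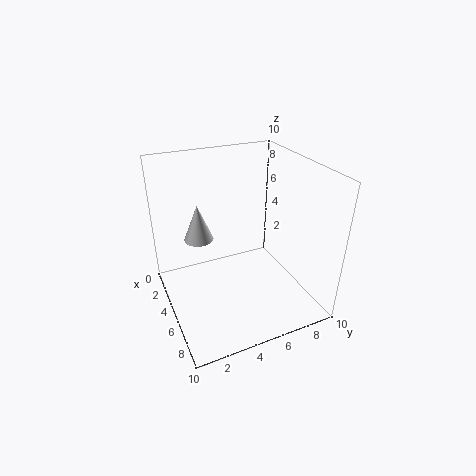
x = 4, y = 2.5, r = 1, h = 2.5, c = 'lightgray'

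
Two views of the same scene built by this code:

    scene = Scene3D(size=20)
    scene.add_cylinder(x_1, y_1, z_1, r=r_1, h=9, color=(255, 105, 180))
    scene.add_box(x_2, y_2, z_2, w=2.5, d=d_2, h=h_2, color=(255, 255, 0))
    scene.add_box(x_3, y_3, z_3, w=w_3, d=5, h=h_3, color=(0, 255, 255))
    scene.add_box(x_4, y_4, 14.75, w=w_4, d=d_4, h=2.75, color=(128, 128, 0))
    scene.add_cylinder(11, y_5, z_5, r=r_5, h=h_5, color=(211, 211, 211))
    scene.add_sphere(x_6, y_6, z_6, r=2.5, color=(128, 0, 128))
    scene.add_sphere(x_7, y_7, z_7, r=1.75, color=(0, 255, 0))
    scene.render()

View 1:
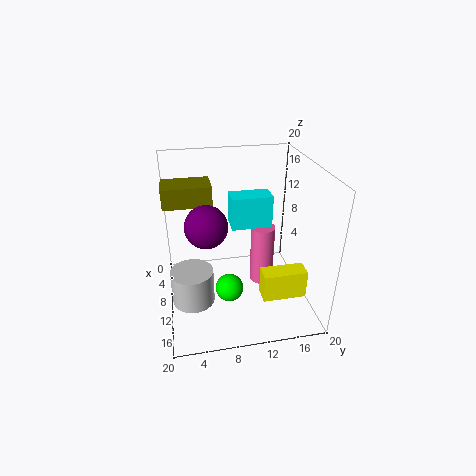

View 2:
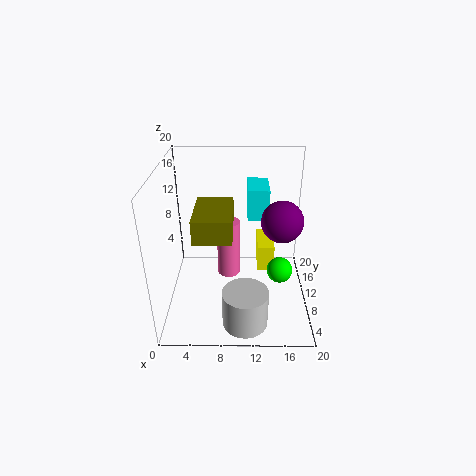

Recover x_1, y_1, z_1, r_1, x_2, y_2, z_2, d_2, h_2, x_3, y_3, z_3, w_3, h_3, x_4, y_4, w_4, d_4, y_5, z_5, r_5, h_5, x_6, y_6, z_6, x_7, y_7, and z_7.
x_1 = 8.5
y_1 = 14
z_1 = 1.5
r_1 = 1.75
x_2 = 13
y_2 = 12.5
z_2 = 2.75
d_2 = 6
h_2 = 4
x_3 = 11.25
y_3 = 8.5
z_3 = 13.5
w_3 = 2.75
h_3 = 4
x_4 = 5.25
y_4 = 0.25
w_4 = 4.25
d_4 = 6.5
y_5 = 3.25
z_5 = 1
r_5 = 3
h_5 = 5
x_6 = 15.25
y_6 = 5.25
z_6 = 15
x_7 = 15.75
y_7 = 7.75
z_7 = 6.25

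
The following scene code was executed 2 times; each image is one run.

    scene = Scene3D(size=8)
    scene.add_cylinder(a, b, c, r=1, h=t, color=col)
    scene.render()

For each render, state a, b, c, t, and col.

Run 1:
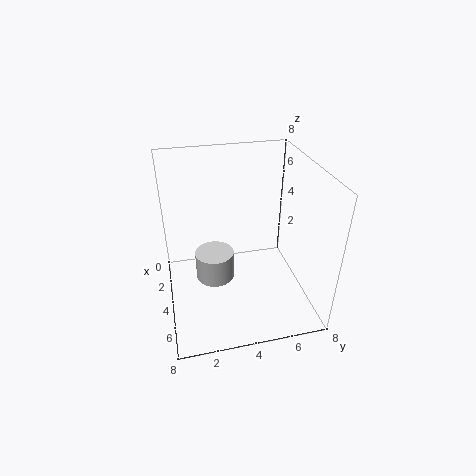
a = 5
b = 2.5
c = 2.5
t = 1.5
col = 'lightgray'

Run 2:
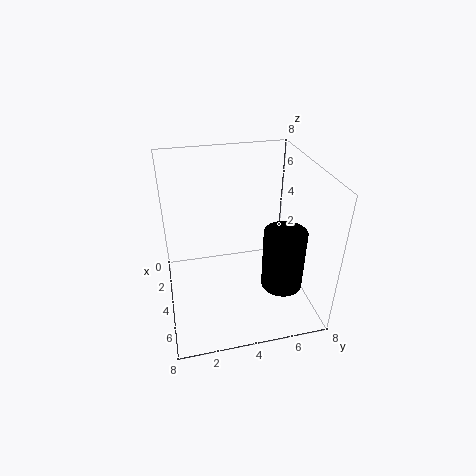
a = 7
b = 5.5
c = 3
t = 3
col = 'black'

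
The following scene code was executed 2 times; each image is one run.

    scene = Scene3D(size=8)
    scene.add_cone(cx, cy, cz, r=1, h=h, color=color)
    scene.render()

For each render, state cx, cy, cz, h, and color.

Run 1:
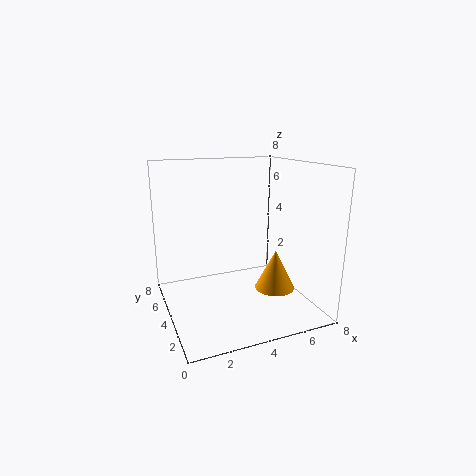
cx = 5; cy = 1.5; cz = 2; h = 2; color = 'orange'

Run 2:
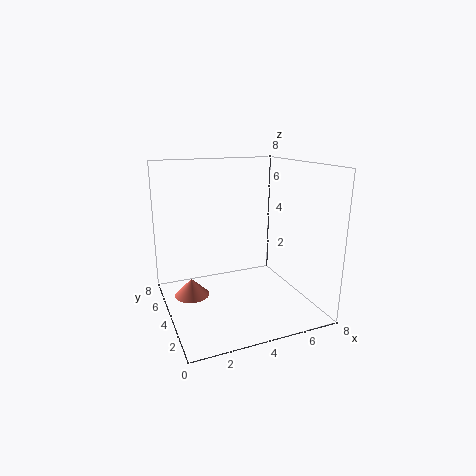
cx = 1.5; cy = 5; cz = 0.5; h = 1; color = 'salmon'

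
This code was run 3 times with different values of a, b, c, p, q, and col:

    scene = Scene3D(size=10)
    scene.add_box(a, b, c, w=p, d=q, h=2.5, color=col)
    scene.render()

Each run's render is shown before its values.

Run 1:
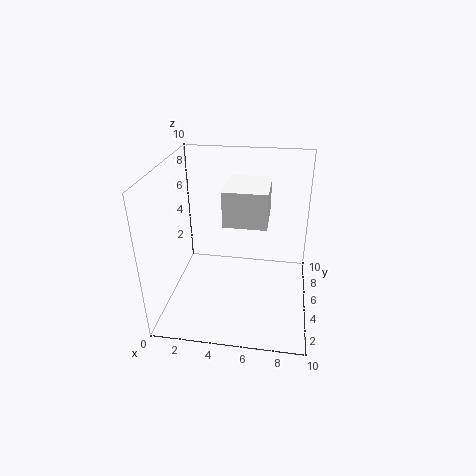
a = 4; b = 4.5; c = 6; p = 3; q = 3.5; col = 'white'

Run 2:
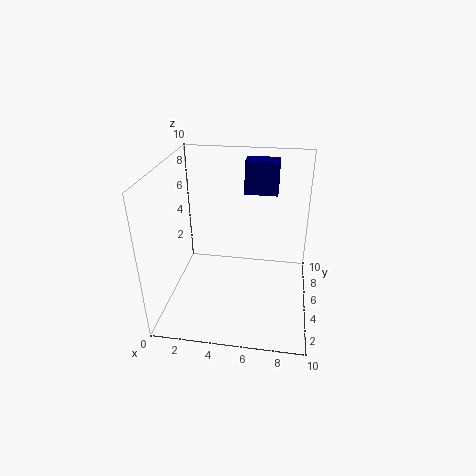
a = 5; b = 8; c = 7; p = 2.5; q = 1.5; col = 'navy'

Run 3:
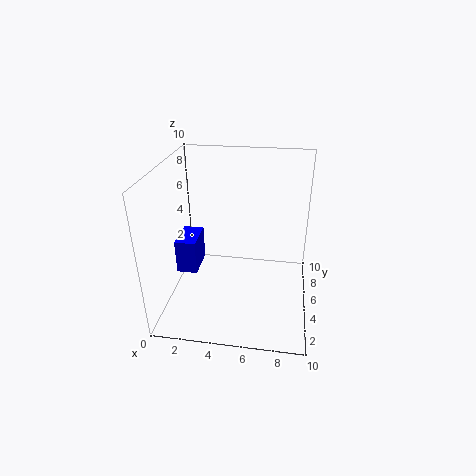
a = 0.5; b = 4.5; c = 2; p = 1.5; q = 2.5; col = 'blue'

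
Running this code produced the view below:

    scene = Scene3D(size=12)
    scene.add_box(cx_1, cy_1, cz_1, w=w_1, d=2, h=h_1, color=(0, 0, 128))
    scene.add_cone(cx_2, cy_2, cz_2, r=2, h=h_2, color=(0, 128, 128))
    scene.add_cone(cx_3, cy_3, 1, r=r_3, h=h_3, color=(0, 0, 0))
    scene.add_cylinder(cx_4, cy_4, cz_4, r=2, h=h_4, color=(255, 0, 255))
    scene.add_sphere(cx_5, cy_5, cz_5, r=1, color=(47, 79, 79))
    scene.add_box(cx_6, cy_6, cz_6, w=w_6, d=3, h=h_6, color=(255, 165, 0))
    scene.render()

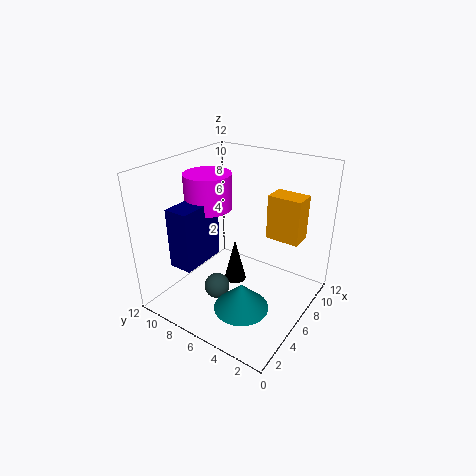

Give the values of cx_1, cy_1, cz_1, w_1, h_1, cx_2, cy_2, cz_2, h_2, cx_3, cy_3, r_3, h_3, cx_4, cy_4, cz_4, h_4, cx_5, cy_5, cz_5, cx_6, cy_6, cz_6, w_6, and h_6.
cx_1 = 2, cy_1 = 8, cz_1 = 4, w_1 = 4, h_1 = 5, cx_2 = 2, cy_2 = 3, cz_2 = 3, h_2 = 2, cx_3 = 7, cy_3 = 7, r_3 = 1, h_3 = 4, cx_4 = 6, cy_4 = 9, cz_4 = 8, h_4 = 3, cx_5 = 3, cy_5 = 6, cz_5 = 3, cx_6 = 9, cy_6 = 2, cz_6 = 5, w_6 = 2, h_6 = 4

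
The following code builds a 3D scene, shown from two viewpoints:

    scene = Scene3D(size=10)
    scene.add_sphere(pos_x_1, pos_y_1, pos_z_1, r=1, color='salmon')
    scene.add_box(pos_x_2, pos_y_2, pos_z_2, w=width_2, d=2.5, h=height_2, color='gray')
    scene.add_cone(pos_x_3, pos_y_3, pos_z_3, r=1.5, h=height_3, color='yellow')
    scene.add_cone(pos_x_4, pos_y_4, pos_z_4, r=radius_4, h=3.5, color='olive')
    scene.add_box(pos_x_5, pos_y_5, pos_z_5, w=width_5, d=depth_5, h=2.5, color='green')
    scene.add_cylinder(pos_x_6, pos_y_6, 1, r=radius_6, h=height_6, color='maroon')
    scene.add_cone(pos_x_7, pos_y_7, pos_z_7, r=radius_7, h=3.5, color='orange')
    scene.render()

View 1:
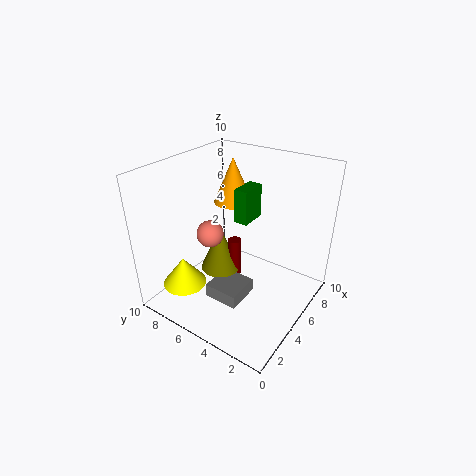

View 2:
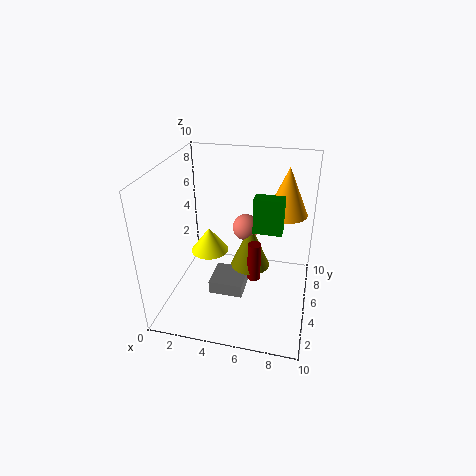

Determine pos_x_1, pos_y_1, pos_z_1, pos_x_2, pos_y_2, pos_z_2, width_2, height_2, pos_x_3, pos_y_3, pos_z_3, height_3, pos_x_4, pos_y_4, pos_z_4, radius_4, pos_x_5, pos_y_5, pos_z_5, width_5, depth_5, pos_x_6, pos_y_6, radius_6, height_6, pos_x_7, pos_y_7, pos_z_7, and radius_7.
pos_x_1 = 5; pos_y_1 = 7.5; pos_z_1 = 4.5; pos_x_2 = 3; pos_y_2 = 4; pos_z_2 = 0.5; width_2 = 2.5; height_2 = 1; pos_x_3 = 2; pos_y_3 = 7.5; pos_z_3 = 2; height_3 = 2; pos_x_4 = 5.5; pos_y_4 = 7; pos_z_4 = 1.5; radius_4 = 1.5; pos_x_5 = 6; pos_y_5 = 5; pos_z_5 = 5.5; width_5 = 2; depth_5 = 1; pos_x_6 = 6; pos_y_6 = 6; radius_6 = 0.5; height_6 = 3; pos_x_7 = 8; pos_y_7 = 7.5; pos_z_7 = 6; radius_7 = 1.5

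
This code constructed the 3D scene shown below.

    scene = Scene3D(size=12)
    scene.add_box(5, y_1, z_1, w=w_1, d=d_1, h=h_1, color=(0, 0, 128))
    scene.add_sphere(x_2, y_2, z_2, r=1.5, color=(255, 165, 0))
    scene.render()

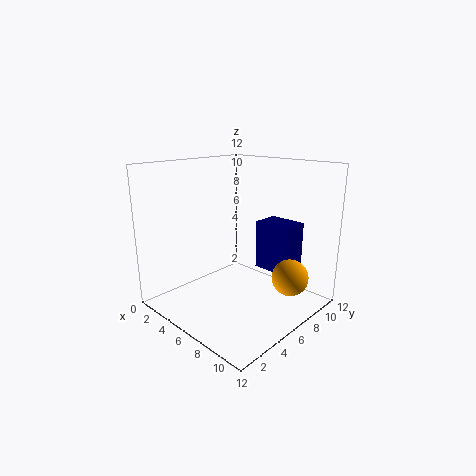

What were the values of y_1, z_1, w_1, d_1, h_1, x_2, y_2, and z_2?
y_1 = 9.5, z_1 = 2, w_1 = 3.5, d_1 = 2.5, h_1 = 4.5, x_2 = 10, y_2 = 8, z_2 = 3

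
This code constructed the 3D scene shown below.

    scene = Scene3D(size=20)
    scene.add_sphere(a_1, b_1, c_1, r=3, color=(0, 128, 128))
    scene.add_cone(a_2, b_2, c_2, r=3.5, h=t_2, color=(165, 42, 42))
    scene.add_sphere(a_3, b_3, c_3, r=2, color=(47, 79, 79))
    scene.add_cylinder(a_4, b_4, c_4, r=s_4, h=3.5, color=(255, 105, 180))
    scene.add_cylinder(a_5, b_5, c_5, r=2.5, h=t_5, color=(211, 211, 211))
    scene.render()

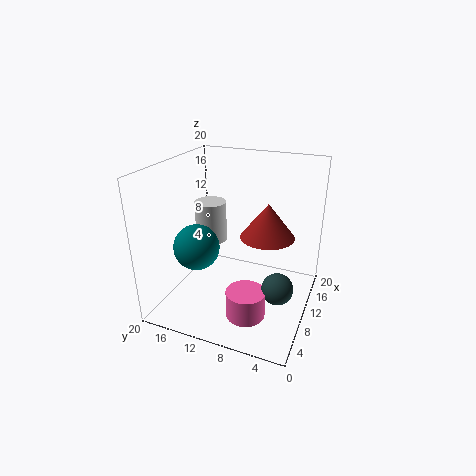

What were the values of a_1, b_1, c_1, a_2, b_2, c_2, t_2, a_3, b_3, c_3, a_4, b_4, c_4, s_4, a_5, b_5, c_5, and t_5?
a_1 = 5.5, b_1 = 14, c_1 = 10, a_2 = 9, b_2 = 5.5, c_2 = 11.5, t_2 = 4.5, a_3 = 6, b_3 = 3, c_3 = 6, a_4 = 4, b_4 = 6.5, c_4 = 2.5, s_4 = 2.5, a_5 = 15.5, b_5 = 17, c_5 = 6, t_5 = 6.5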